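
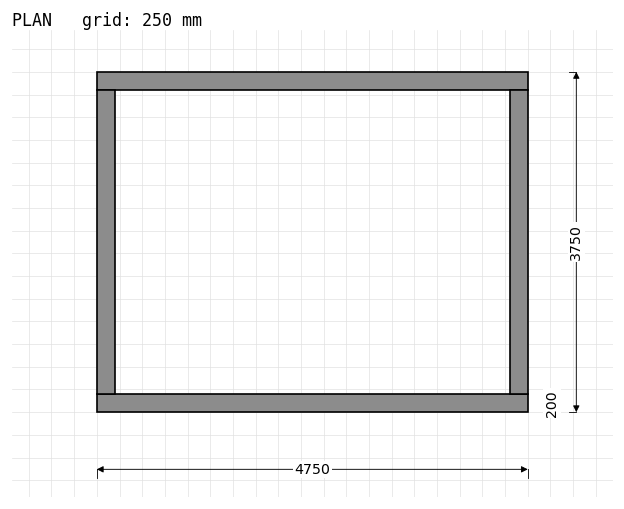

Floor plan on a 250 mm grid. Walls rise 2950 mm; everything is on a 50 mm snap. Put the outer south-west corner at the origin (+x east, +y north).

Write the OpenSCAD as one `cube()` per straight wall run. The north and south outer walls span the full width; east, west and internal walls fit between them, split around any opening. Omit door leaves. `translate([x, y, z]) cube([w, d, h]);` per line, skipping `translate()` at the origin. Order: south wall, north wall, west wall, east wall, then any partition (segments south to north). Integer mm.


cube([4750, 200, 2950]);
translate([0, 3550, 0]) cube([4750, 200, 2950]);
translate([0, 200, 0]) cube([200, 3350, 2950]);
translate([4550, 200, 0]) cube([200, 3350, 2950]);


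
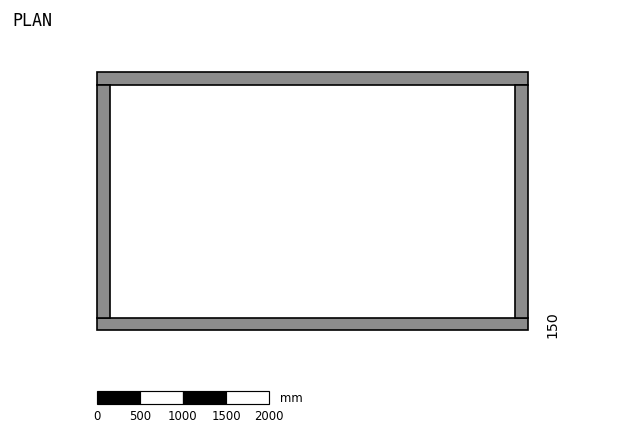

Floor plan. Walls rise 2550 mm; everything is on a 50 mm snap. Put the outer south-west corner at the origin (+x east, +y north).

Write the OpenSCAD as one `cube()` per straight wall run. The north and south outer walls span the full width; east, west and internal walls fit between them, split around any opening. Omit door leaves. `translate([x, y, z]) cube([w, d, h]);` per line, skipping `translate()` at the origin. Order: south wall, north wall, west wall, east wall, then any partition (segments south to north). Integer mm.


cube([5000, 150, 2550]);
translate([0, 2850, 0]) cube([5000, 150, 2550]);
translate([0, 150, 0]) cube([150, 2700, 2550]);
translate([4850, 150, 0]) cube([150, 2700, 2550]);


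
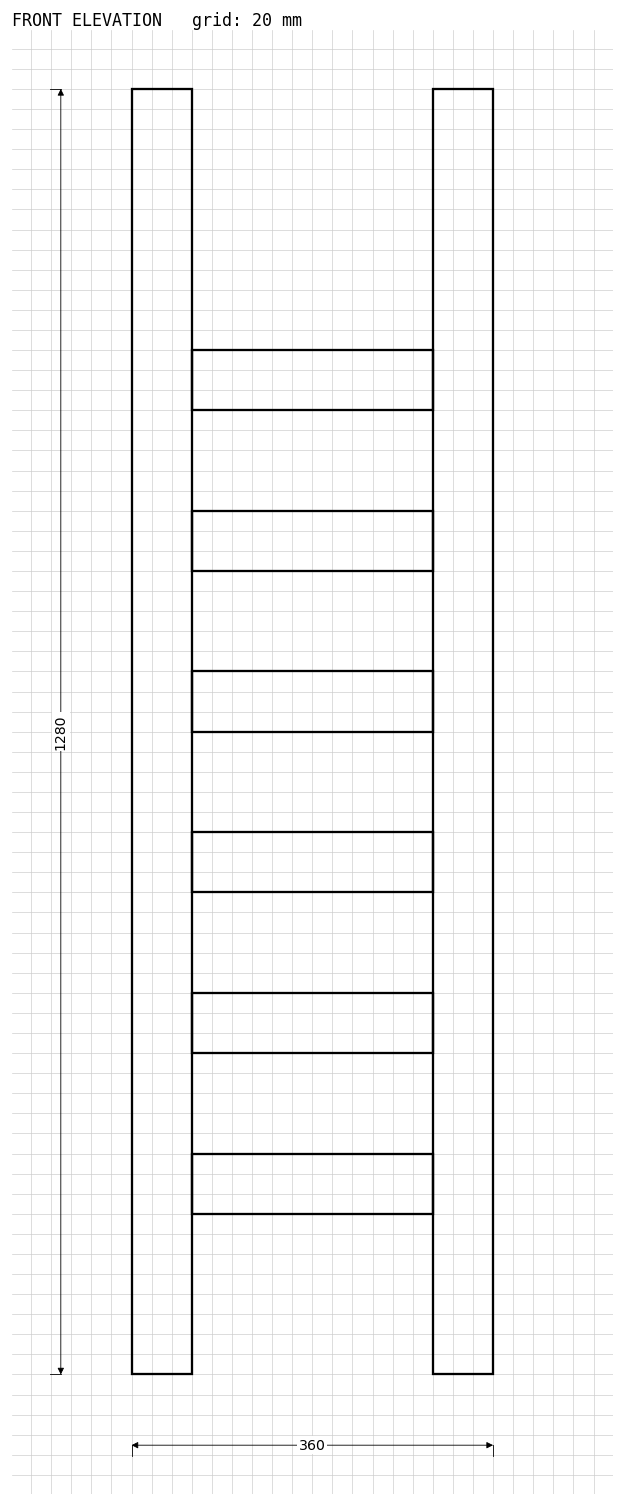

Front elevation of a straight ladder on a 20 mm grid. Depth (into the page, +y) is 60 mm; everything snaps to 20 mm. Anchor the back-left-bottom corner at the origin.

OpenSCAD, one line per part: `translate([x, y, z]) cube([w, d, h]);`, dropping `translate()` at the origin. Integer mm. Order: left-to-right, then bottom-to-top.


cube([60, 60, 1280]);
translate([60, 0, 160]) cube([240, 60, 60]);
translate([60, 0, 320]) cube([240, 60, 60]);
translate([60, 0, 480]) cube([240, 60, 60]);
translate([60, 0, 640]) cube([240, 60, 60]);
translate([60, 0, 800]) cube([240, 60, 60]);
translate([60, 0, 960]) cube([240, 60, 60]);
translate([300, 0, 0]) cube([60, 60, 1280]);


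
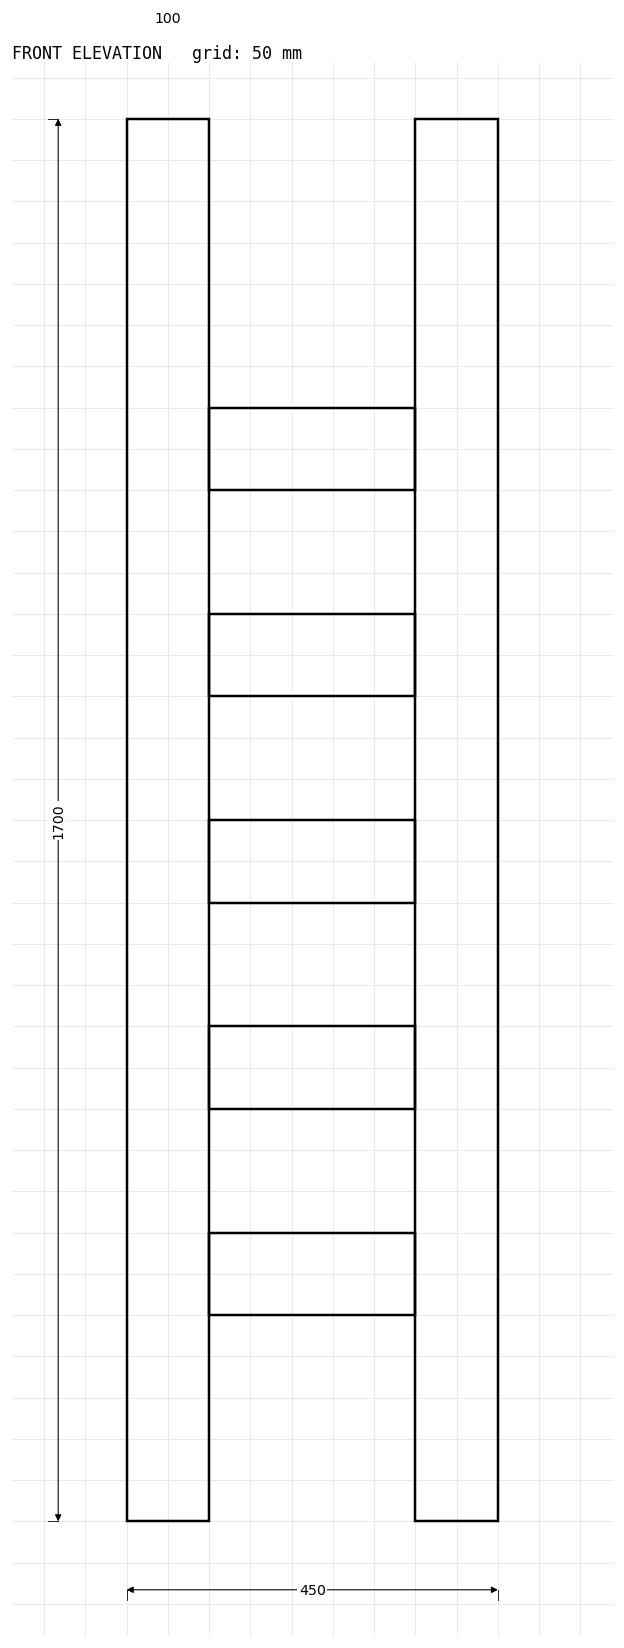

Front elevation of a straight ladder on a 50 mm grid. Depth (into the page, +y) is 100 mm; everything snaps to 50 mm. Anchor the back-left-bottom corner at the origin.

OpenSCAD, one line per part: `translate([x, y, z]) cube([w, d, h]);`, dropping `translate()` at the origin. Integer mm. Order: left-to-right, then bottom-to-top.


cube([100, 100, 1700]);
translate([100, 0, 250]) cube([250, 100, 100]);
translate([100, 0, 500]) cube([250, 100, 100]);
translate([100, 0, 750]) cube([250, 100, 100]);
translate([100, 0, 1000]) cube([250, 100, 100]);
translate([100, 0, 1250]) cube([250, 100, 100]);
translate([350, 0, 0]) cube([100, 100, 1700]);


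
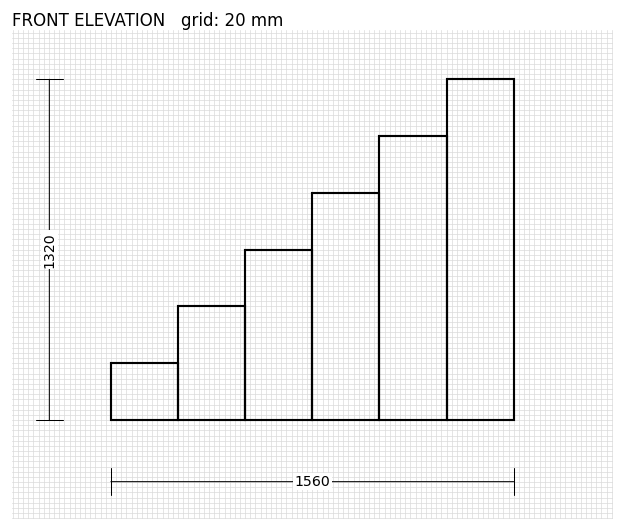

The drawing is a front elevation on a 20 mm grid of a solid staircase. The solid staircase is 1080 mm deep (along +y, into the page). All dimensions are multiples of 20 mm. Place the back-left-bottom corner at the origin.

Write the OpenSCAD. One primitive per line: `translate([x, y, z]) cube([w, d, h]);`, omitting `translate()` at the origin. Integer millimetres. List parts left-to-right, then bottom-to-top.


cube([260, 1080, 220]);
translate([260, 0, 0]) cube([260, 1080, 440]);
translate([520, 0, 0]) cube([260, 1080, 660]);
translate([780, 0, 0]) cube([260, 1080, 880]);
translate([1040, 0, 0]) cube([260, 1080, 1100]);
translate([1300, 0, 0]) cube([260, 1080, 1320]);


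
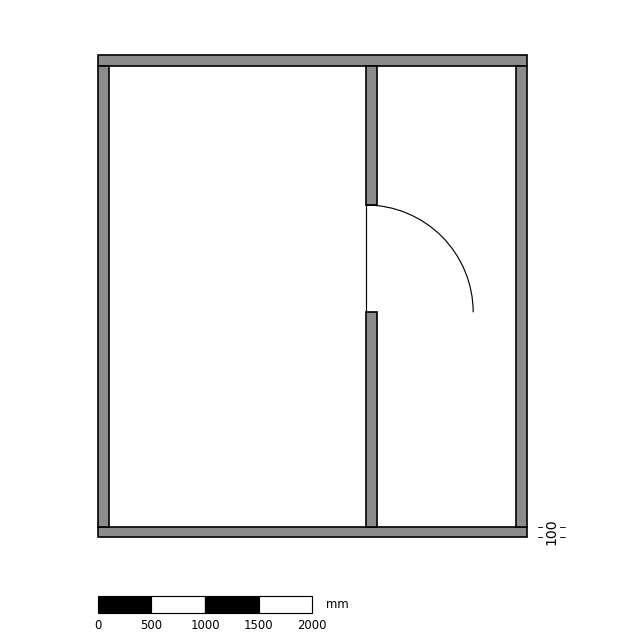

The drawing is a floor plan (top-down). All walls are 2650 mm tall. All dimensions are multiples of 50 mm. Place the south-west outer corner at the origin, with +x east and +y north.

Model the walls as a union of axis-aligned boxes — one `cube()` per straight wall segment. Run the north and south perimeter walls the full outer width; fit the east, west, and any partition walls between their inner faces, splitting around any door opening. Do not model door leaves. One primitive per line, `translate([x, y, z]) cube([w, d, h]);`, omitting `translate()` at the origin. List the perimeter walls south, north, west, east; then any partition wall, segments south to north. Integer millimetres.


cube([4000, 100, 2650]);
translate([0, 4400, 0]) cube([4000, 100, 2650]);
translate([0, 100, 0]) cube([100, 4300, 2650]);
translate([3900, 100, 0]) cube([100, 4300, 2650]);
translate([2500, 100, 0]) cube([100, 2000, 2650]);
translate([2500, 3100, 0]) cube([100, 1300, 2650]);


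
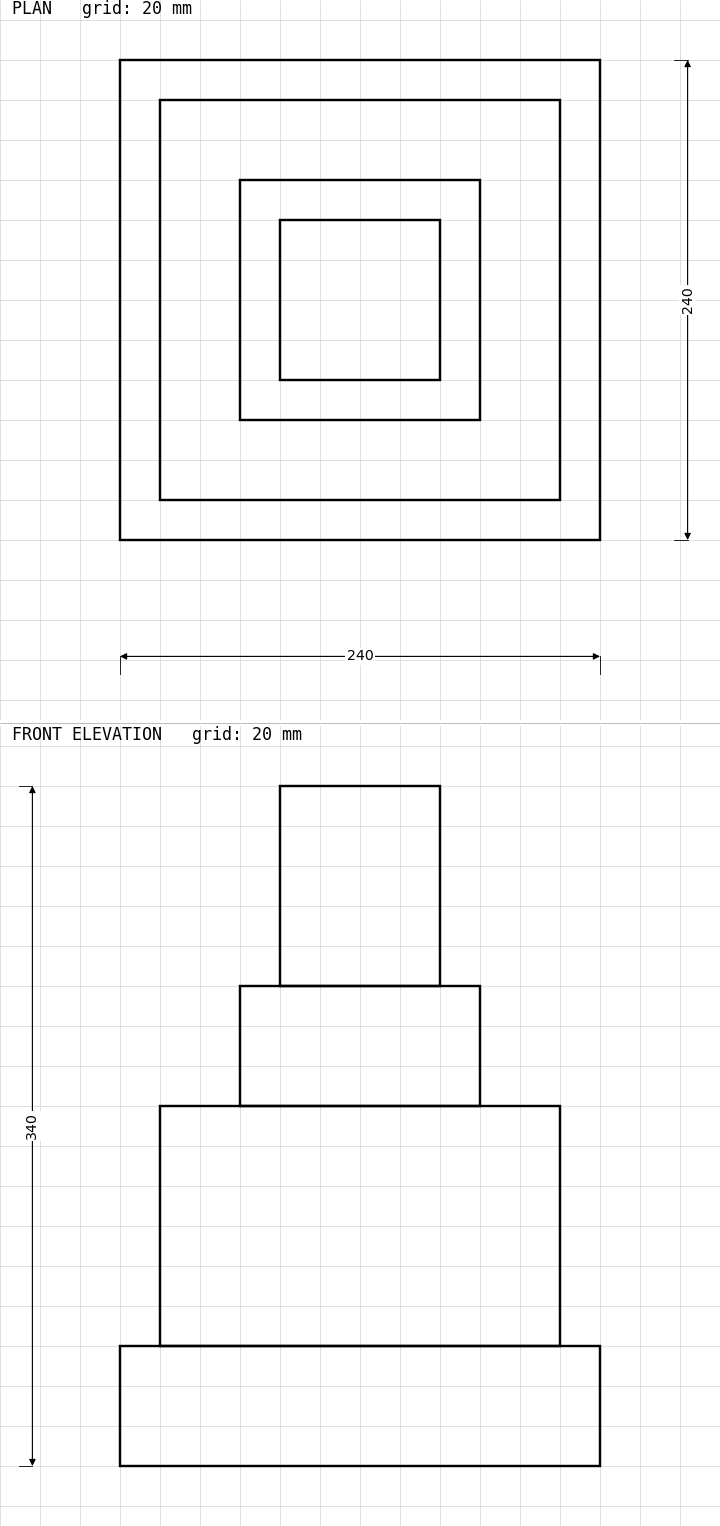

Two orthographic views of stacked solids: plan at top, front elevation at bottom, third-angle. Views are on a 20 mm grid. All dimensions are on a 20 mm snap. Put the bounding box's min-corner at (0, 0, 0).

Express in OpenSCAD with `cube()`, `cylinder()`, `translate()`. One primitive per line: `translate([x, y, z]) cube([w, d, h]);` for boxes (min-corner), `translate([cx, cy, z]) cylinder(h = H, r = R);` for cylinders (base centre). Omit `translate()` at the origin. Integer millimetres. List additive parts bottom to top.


cube([240, 240, 60]);
translate([20, 20, 60]) cube([200, 200, 120]);
translate([60, 60, 180]) cube([120, 120, 60]);
translate([80, 80, 240]) cube([80, 80, 100]);


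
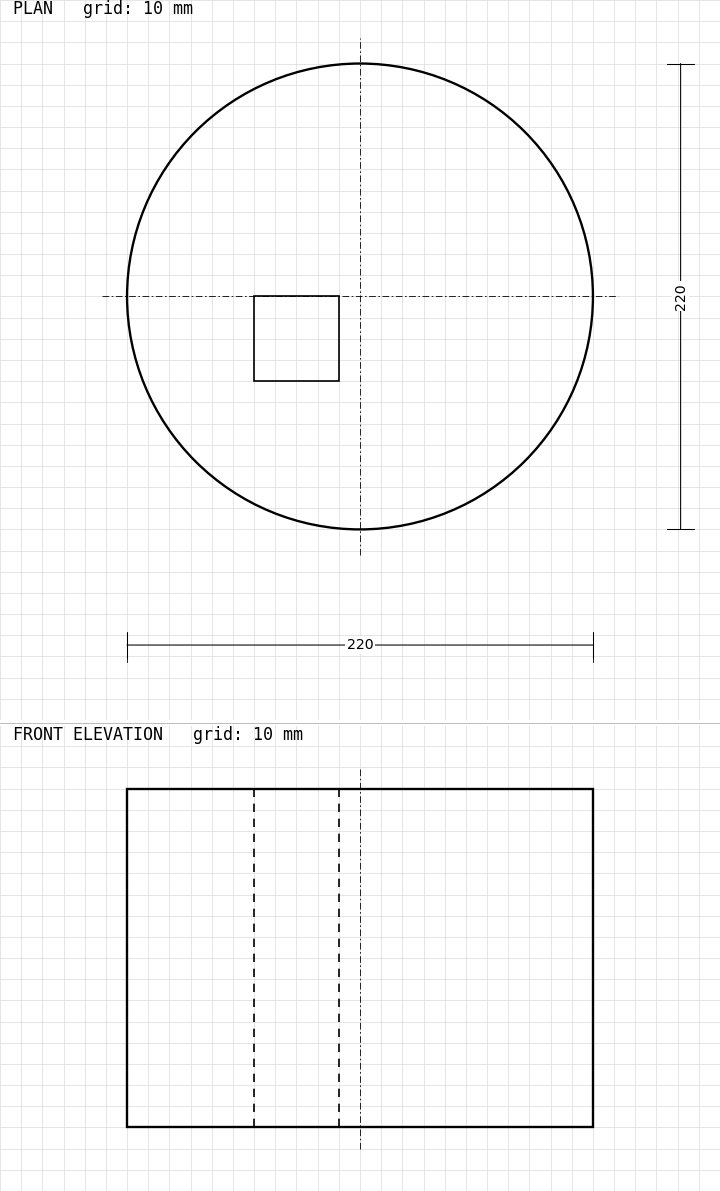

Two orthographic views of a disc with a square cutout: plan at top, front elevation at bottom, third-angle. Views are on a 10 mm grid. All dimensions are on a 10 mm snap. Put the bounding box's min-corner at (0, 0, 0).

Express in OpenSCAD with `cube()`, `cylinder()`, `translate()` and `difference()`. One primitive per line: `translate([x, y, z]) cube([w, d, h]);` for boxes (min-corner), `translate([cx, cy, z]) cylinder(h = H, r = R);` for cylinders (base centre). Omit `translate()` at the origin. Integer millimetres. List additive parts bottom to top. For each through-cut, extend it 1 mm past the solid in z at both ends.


difference() {
  translate([110, 110, 0]) cylinder(h = 160, r = 110);
  translate([60, 70, -1]) cube([40, 40, 162]);
}


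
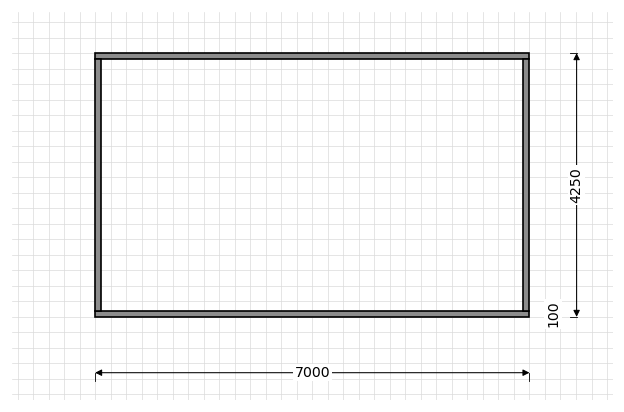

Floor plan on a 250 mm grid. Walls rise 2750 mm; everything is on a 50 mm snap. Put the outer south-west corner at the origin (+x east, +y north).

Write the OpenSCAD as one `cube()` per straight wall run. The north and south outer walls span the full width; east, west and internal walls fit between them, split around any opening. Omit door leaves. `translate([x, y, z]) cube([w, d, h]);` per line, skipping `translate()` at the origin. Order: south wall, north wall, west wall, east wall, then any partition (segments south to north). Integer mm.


cube([7000, 100, 2750]);
translate([0, 4150, 0]) cube([7000, 100, 2750]);
translate([0, 100, 0]) cube([100, 4050, 2750]);
translate([6900, 100, 0]) cube([100, 4050, 2750]);


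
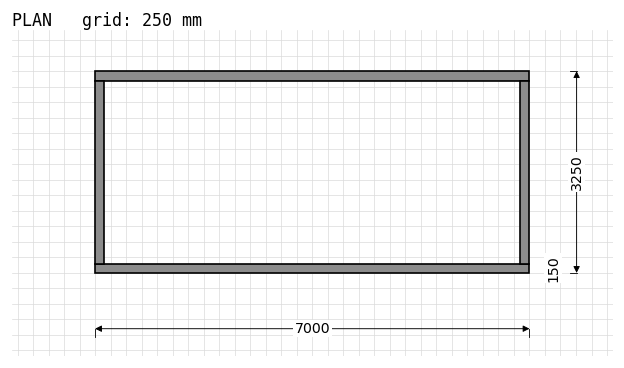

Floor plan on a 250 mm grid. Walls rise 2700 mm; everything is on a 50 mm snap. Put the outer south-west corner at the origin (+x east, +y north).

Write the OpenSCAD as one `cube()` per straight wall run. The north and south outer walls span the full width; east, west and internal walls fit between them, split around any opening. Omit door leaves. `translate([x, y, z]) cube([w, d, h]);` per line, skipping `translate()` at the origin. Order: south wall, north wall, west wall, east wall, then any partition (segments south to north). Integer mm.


cube([7000, 150, 2700]);
translate([0, 3100, 0]) cube([7000, 150, 2700]);
translate([0, 150, 0]) cube([150, 2950, 2700]);
translate([6850, 150, 0]) cube([150, 2950, 2700]);


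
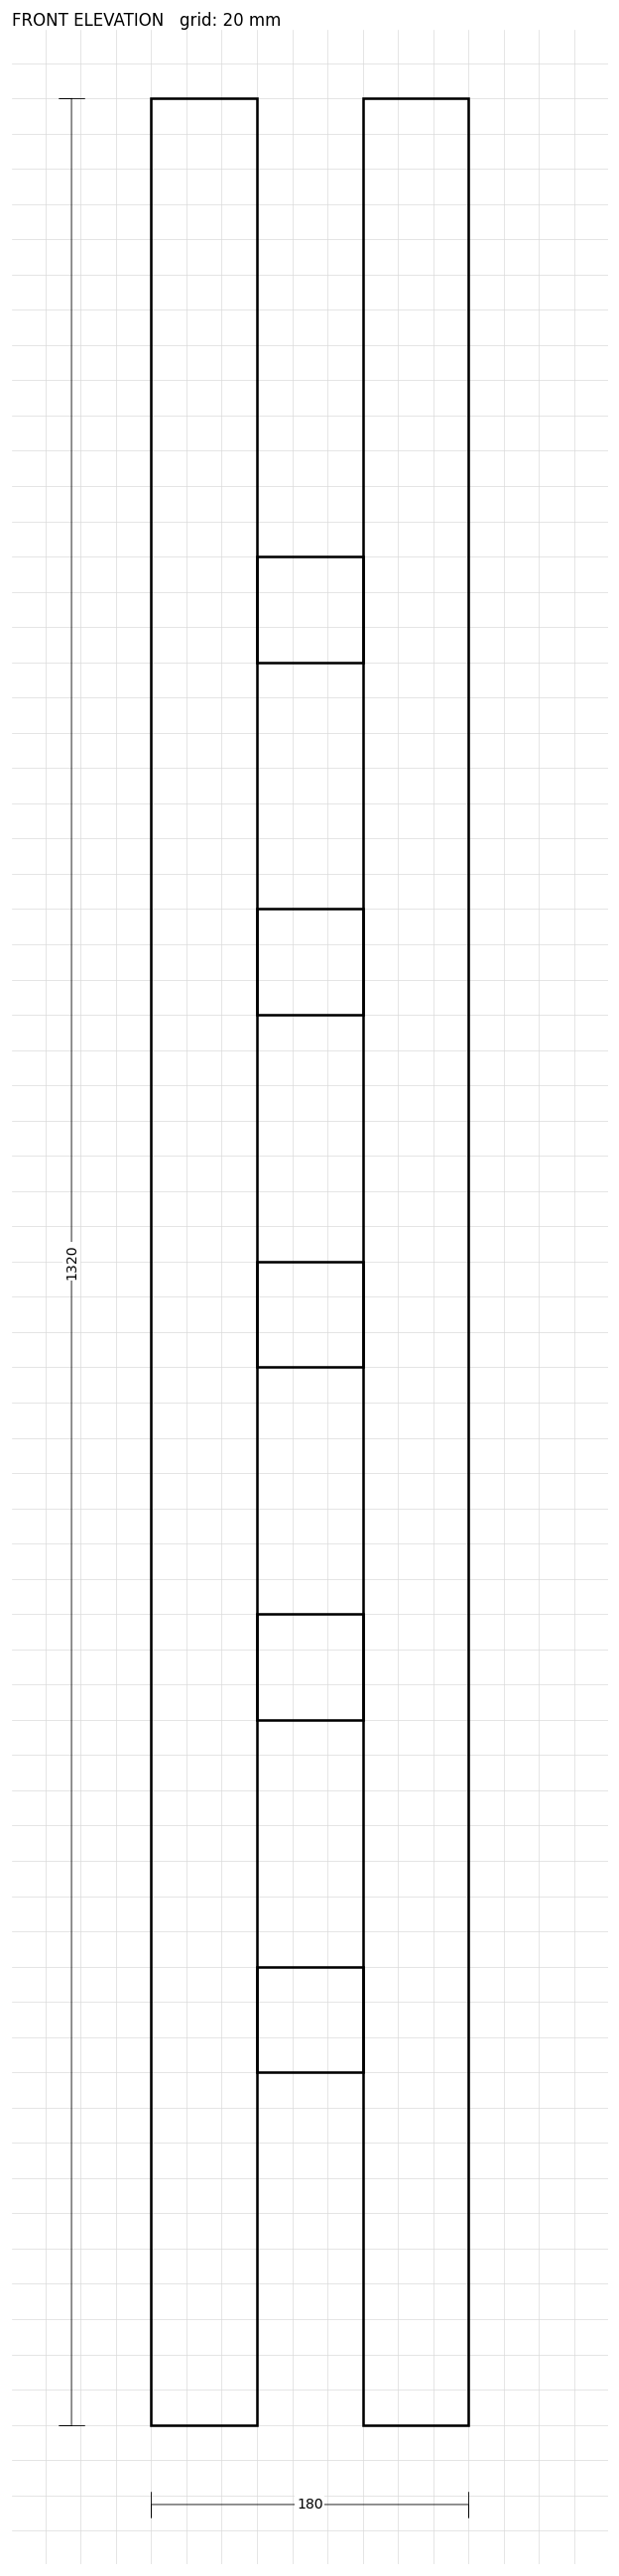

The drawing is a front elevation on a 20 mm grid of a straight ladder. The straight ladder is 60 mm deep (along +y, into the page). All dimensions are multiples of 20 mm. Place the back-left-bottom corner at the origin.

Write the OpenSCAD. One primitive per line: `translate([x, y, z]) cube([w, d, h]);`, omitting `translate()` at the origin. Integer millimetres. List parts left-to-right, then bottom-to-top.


cube([60, 60, 1320]);
translate([60, 0, 200]) cube([60, 60, 60]);
translate([60, 0, 400]) cube([60, 60, 60]);
translate([60, 0, 600]) cube([60, 60, 60]);
translate([60, 0, 800]) cube([60, 60, 60]);
translate([60, 0, 1000]) cube([60, 60, 60]);
translate([120, 0, 0]) cube([60, 60, 1320]);


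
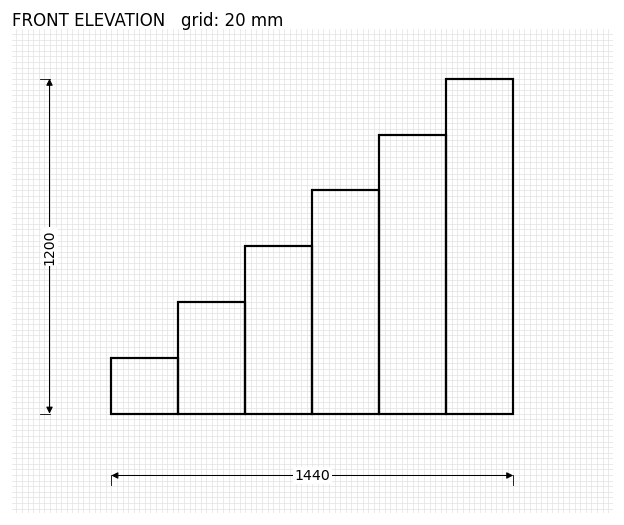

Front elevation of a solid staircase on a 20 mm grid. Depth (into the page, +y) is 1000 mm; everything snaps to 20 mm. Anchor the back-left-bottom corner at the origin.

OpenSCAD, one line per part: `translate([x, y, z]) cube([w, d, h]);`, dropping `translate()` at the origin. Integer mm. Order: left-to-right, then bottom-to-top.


cube([240, 1000, 200]);
translate([240, 0, 0]) cube([240, 1000, 400]);
translate([480, 0, 0]) cube([240, 1000, 600]);
translate([720, 0, 0]) cube([240, 1000, 800]);
translate([960, 0, 0]) cube([240, 1000, 1000]);
translate([1200, 0, 0]) cube([240, 1000, 1200]);


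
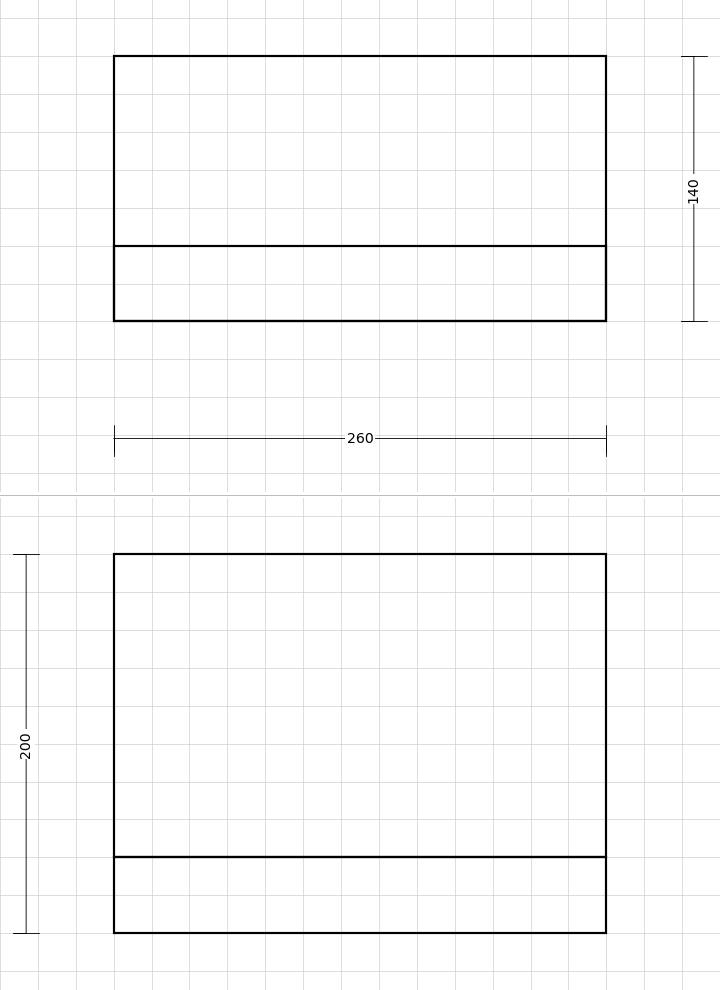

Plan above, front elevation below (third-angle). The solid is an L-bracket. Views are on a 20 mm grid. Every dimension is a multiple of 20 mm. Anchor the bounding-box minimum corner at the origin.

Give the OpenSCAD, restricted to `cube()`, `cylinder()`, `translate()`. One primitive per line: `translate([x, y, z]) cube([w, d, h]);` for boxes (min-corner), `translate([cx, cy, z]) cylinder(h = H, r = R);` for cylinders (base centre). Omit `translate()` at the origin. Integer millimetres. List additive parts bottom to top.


cube([260, 140, 40]);
translate([0, 0, 40]) cube([260, 40, 160]);


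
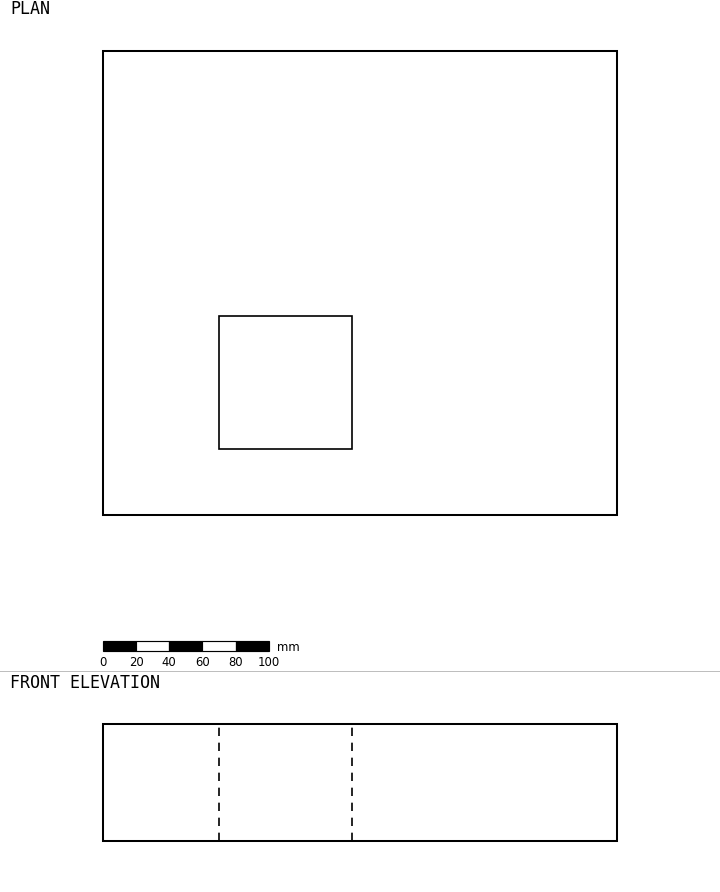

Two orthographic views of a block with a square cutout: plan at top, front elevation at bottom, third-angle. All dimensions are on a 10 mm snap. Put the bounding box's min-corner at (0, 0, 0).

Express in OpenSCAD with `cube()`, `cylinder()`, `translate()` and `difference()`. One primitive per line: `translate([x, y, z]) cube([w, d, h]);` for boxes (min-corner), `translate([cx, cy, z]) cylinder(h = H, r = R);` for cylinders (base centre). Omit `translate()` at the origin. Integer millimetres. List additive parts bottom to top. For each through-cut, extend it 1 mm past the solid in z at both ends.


difference() {
  cube([310, 280, 70]);
  translate([70, 40, -1]) cube([80, 80, 72]);
}


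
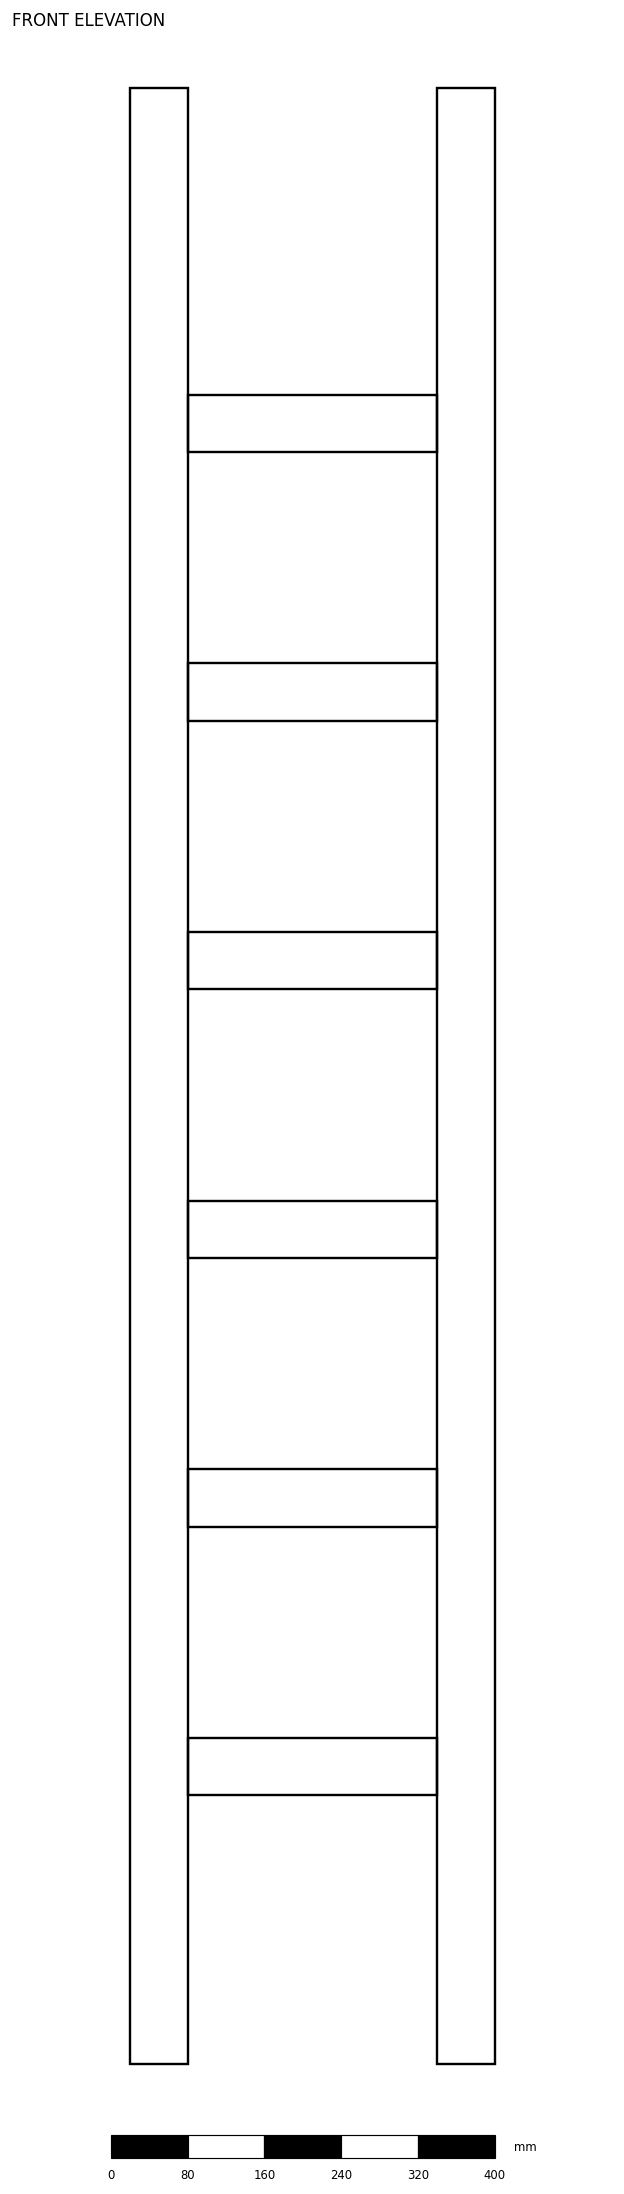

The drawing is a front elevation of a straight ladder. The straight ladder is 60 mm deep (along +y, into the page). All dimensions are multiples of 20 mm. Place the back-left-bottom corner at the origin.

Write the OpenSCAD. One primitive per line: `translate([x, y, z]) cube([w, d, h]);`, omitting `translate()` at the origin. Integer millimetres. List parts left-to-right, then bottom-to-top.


cube([60, 60, 2060]);
translate([60, 0, 280]) cube([260, 60, 60]);
translate([60, 0, 560]) cube([260, 60, 60]);
translate([60, 0, 840]) cube([260, 60, 60]);
translate([60, 0, 1120]) cube([260, 60, 60]);
translate([60, 0, 1400]) cube([260, 60, 60]);
translate([60, 0, 1680]) cube([260, 60, 60]);
translate([320, 0, 0]) cube([60, 60, 2060]);


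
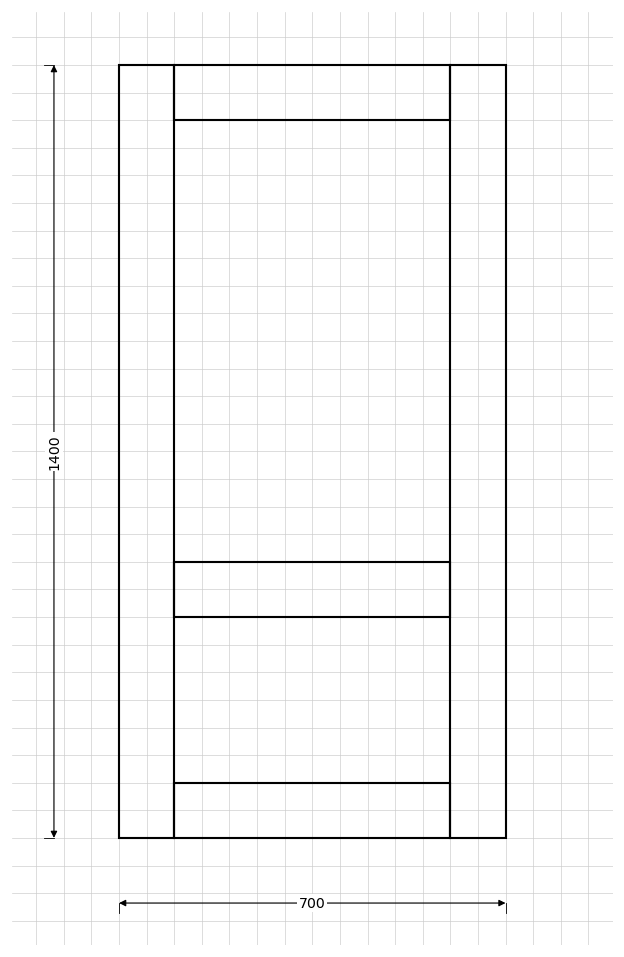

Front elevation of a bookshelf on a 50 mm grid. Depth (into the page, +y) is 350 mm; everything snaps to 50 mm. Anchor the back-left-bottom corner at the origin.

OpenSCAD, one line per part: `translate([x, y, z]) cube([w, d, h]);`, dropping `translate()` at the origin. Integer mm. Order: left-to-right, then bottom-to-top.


cube([100, 350, 1400]);
translate([100, 0, 0]) cube([500, 350, 100]);
translate([100, 0, 400]) cube([500, 350, 100]);
translate([100, 0, 1300]) cube([500, 350, 100]);
translate([600, 0, 0]) cube([100, 350, 1400]);


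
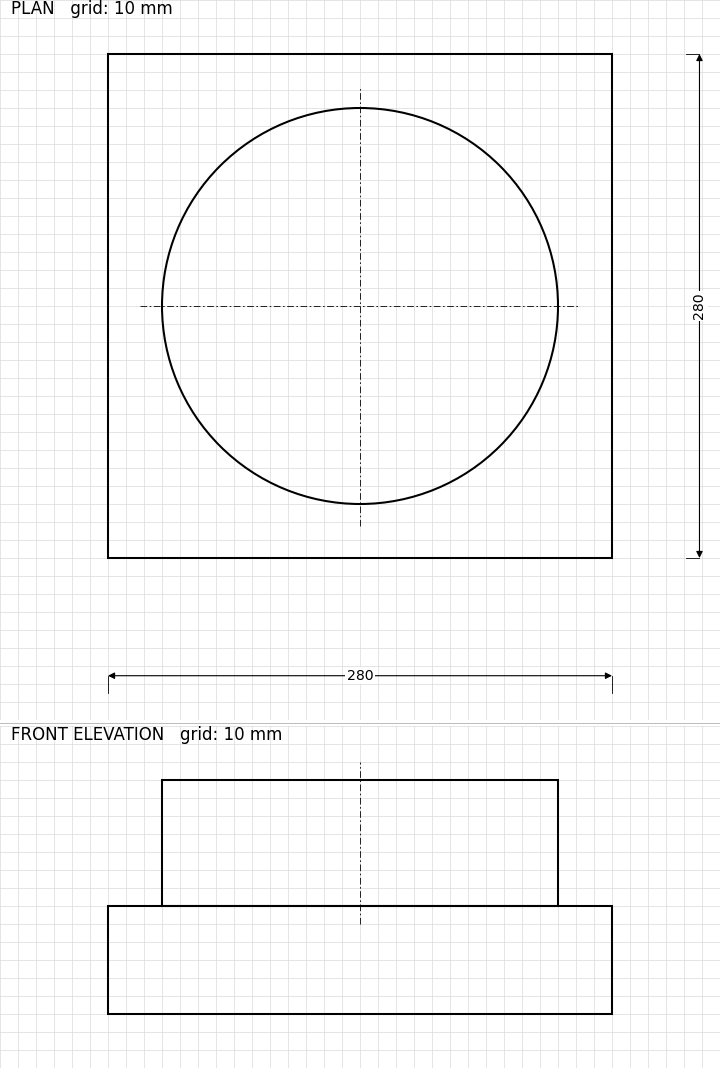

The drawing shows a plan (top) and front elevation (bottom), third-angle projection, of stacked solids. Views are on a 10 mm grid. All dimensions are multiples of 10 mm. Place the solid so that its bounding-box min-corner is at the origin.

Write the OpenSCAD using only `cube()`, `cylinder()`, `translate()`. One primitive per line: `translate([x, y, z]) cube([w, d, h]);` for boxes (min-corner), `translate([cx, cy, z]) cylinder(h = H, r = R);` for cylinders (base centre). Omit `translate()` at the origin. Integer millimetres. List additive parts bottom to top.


cube([280, 280, 60]);
translate([140, 140, 60]) cylinder(h = 70, r = 110);


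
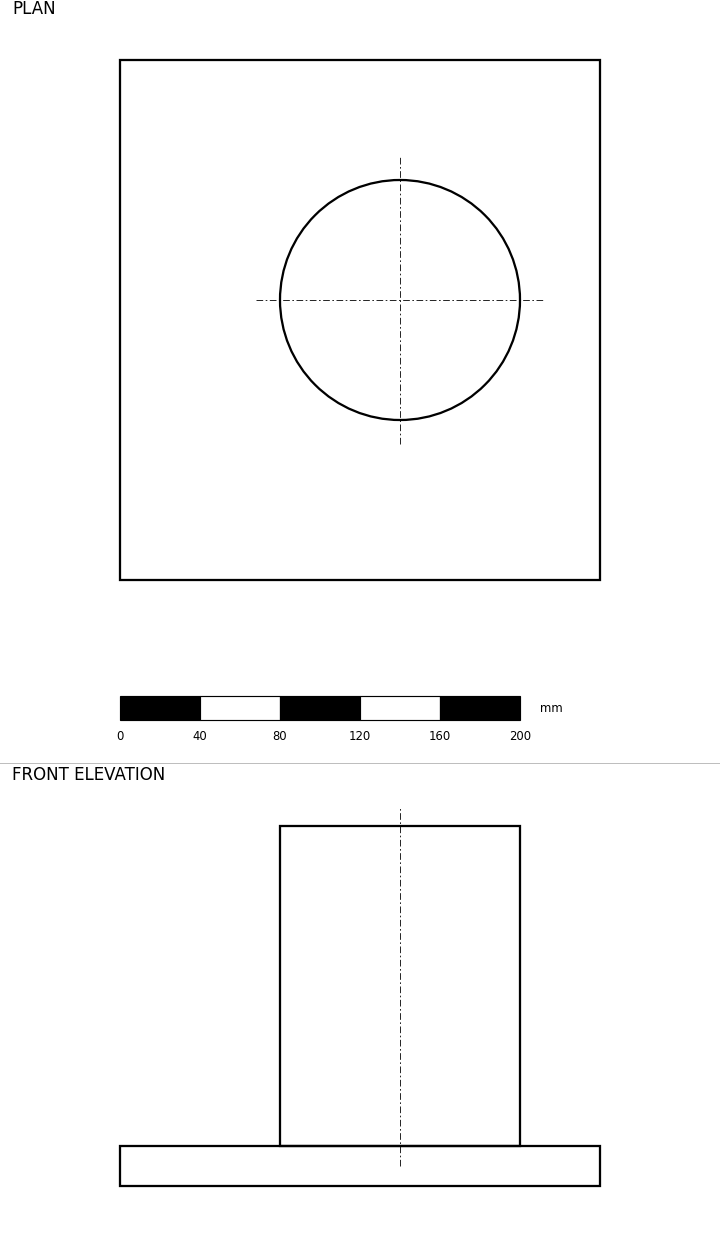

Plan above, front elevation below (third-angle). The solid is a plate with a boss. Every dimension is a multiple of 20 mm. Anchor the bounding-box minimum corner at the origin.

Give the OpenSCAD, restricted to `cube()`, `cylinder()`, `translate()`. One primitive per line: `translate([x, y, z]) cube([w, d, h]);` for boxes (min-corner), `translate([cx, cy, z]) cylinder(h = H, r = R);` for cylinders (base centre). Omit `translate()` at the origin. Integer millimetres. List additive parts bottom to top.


cube([240, 260, 20]);
translate([140, 140, 20]) cylinder(h = 160, r = 60);


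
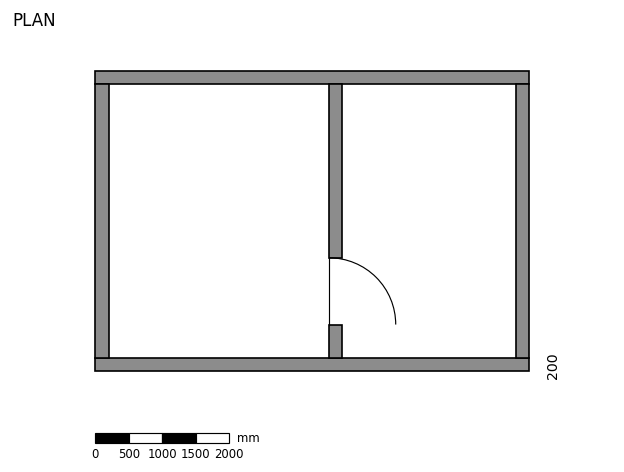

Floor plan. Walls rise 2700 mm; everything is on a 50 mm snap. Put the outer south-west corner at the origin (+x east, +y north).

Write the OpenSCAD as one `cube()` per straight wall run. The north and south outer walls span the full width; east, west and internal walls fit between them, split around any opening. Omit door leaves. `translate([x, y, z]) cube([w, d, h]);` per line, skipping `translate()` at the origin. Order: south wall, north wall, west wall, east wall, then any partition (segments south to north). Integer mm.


cube([6500, 200, 2700]);
translate([0, 4300, 0]) cube([6500, 200, 2700]);
translate([0, 200, 0]) cube([200, 4100, 2700]);
translate([6300, 200, 0]) cube([200, 4100, 2700]);
translate([3500, 200, 0]) cube([200, 500, 2700]);
translate([3500, 1700, 0]) cube([200, 2600, 2700]);


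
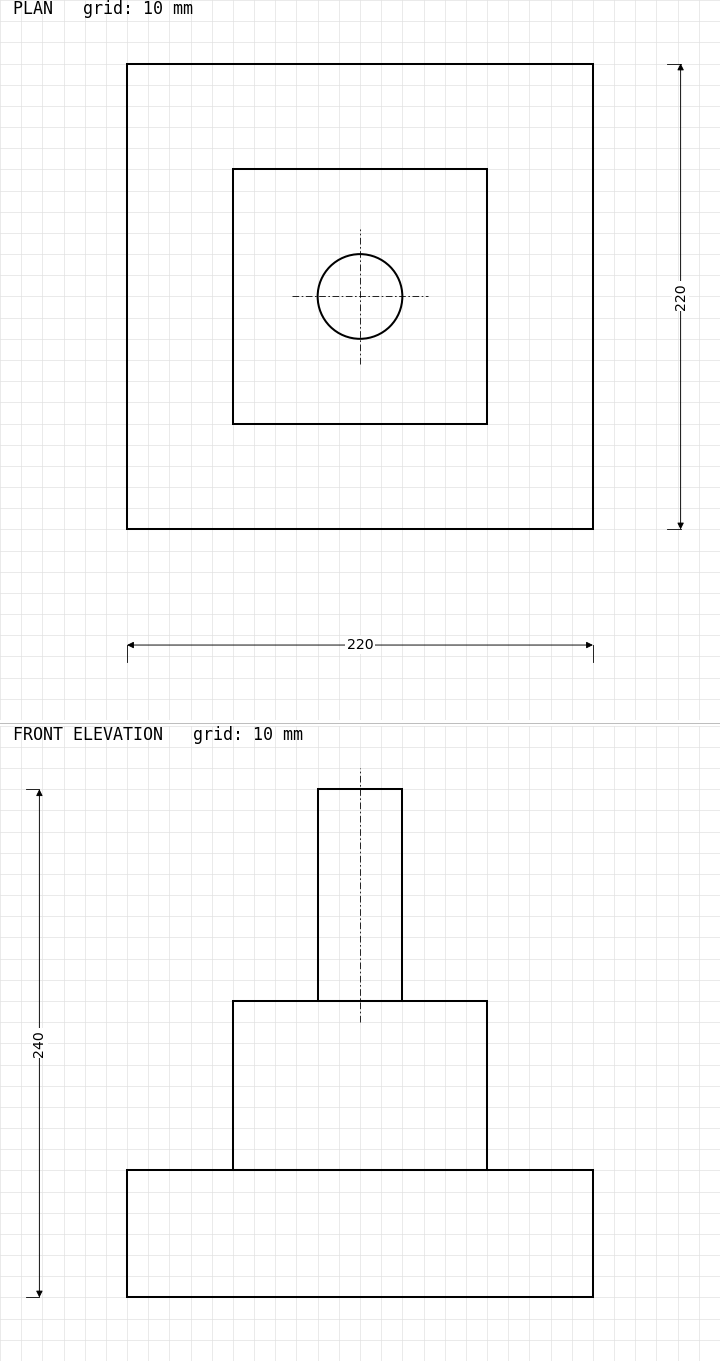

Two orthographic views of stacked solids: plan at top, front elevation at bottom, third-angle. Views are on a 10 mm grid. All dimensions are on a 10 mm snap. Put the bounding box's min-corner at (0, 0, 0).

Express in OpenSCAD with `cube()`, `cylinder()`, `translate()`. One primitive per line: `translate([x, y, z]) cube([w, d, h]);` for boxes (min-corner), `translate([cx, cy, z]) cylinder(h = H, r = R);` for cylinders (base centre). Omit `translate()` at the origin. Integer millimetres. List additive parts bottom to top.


cube([220, 220, 60]);
translate([50, 50, 60]) cube([120, 120, 80]);
translate([110, 110, 140]) cylinder(h = 100, r = 20);


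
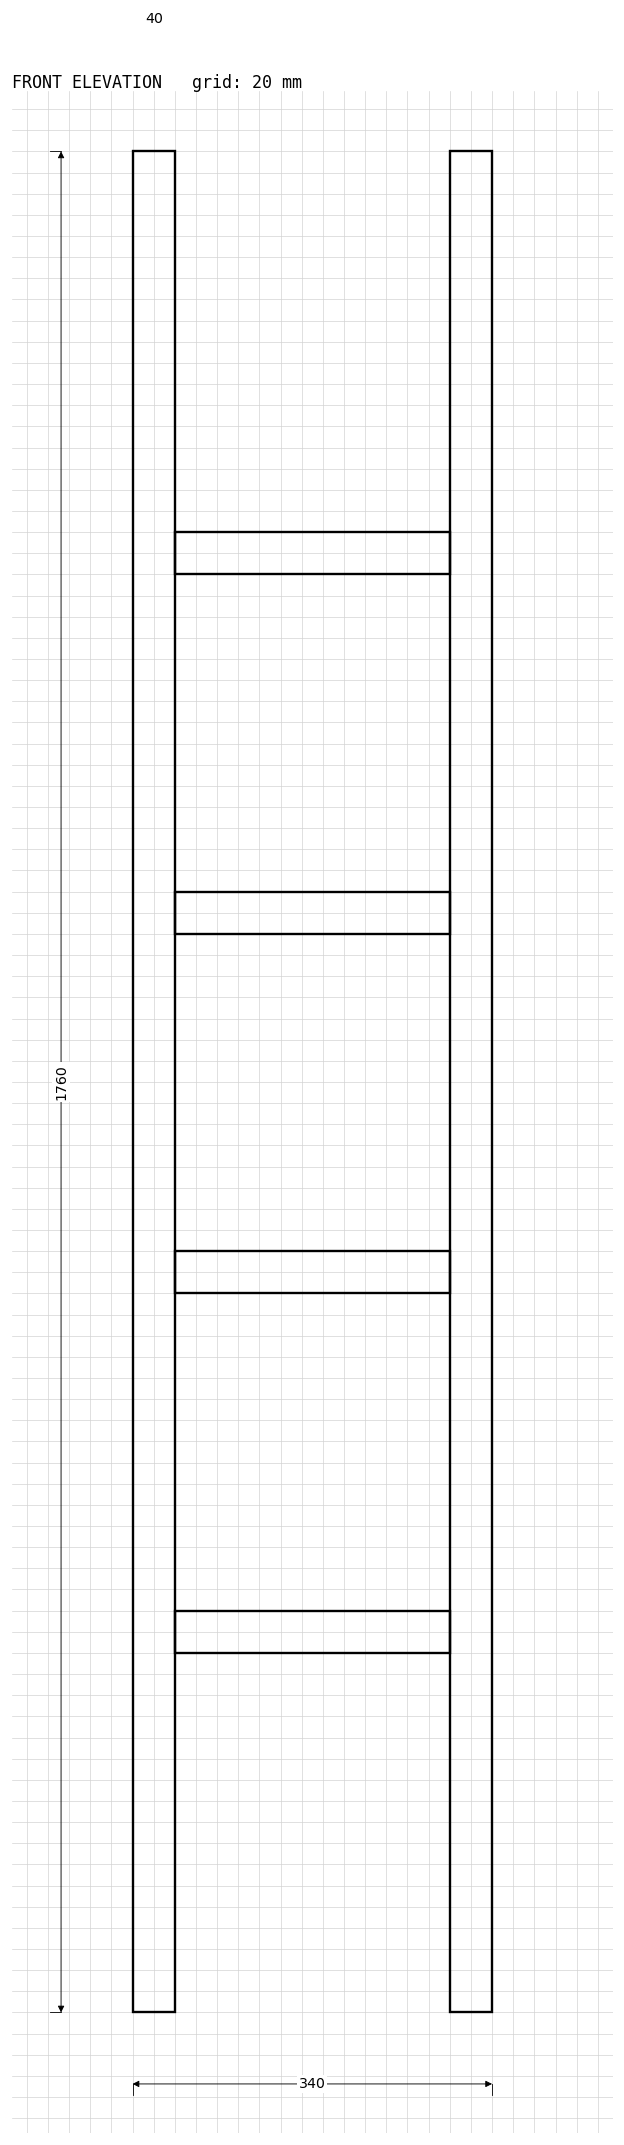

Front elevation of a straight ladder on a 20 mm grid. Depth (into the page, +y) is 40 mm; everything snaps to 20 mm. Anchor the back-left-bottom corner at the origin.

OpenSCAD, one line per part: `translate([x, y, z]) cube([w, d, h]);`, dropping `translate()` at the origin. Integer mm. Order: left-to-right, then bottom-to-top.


cube([40, 40, 1760]);
translate([40, 0, 340]) cube([260, 40, 40]);
translate([40, 0, 680]) cube([260, 40, 40]);
translate([40, 0, 1020]) cube([260, 40, 40]);
translate([40, 0, 1360]) cube([260, 40, 40]);
translate([300, 0, 0]) cube([40, 40, 1760]);


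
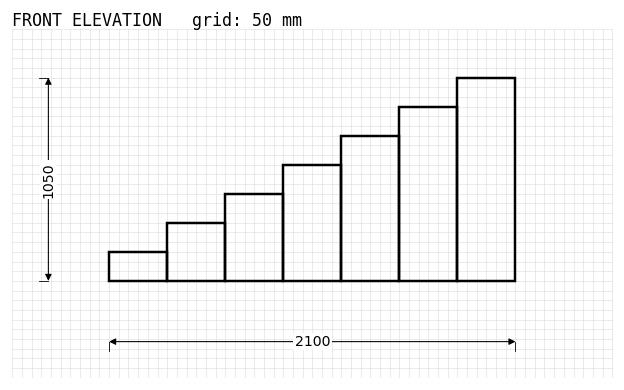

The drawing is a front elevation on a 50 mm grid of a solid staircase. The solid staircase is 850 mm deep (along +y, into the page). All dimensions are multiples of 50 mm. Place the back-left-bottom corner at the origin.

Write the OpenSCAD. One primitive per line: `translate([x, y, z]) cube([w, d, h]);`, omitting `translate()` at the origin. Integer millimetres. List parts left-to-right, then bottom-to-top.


cube([300, 850, 150]);
translate([300, 0, 0]) cube([300, 850, 300]);
translate([600, 0, 0]) cube([300, 850, 450]);
translate([900, 0, 0]) cube([300, 850, 600]);
translate([1200, 0, 0]) cube([300, 850, 750]);
translate([1500, 0, 0]) cube([300, 850, 900]);
translate([1800, 0, 0]) cube([300, 850, 1050]);


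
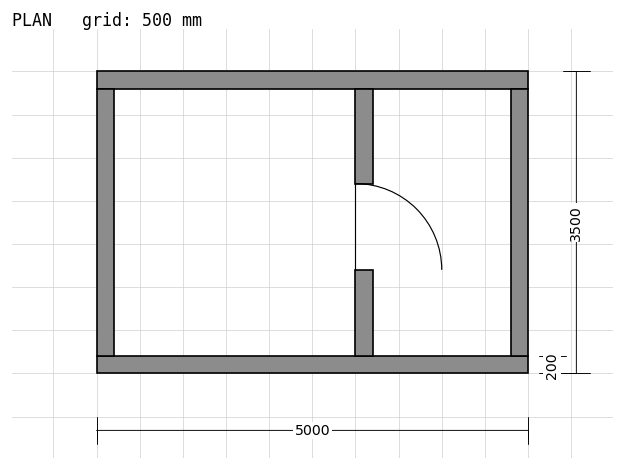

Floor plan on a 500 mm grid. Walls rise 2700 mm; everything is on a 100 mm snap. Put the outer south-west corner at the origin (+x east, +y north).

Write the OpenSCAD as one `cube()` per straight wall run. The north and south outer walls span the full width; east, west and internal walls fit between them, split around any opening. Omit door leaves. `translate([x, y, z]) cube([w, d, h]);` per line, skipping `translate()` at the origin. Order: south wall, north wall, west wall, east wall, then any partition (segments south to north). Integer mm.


cube([5000, 200, 2700]);
translate([0, 3300, 0]) cube([5000, 200, 2700]);
translate([0, 200, 0]) cube([200, 3100, 2700]);
translate([4800, 200, 0]) cube([200, 3100, 2700]);
translate([3000, 200, 0]) cube([200, 1000, 2700]);
translate([3000, 2200, 0]) cube([200, 1100, 2700]);


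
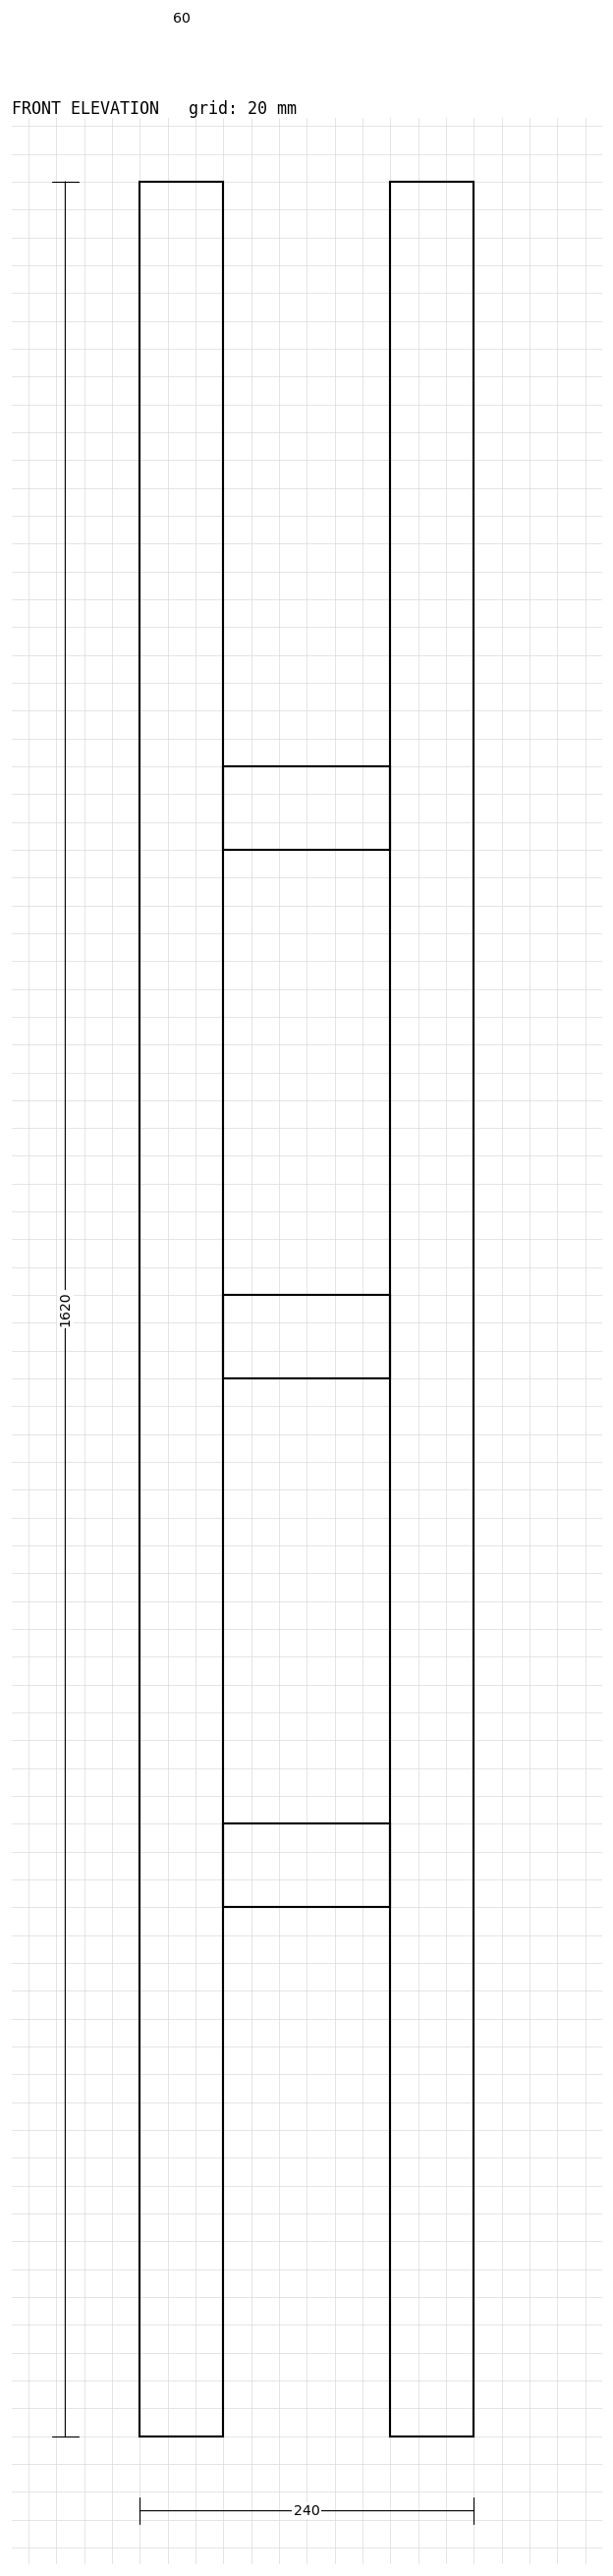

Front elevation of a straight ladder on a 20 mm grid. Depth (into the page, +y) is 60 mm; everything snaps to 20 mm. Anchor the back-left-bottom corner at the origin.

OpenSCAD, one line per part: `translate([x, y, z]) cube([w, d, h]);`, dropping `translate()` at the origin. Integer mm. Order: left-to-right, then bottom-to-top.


cube([60, 60, 1620]);
translate([60, 0, 380]) cube([120, 60, 60]);
translate([60, 0, 760]) cube([120, 60, 60]);
translate([60, 0, 1140]) cube([120, 60, 60]);
translate([180, 0, 0]) cube([60, 60, 1620]);


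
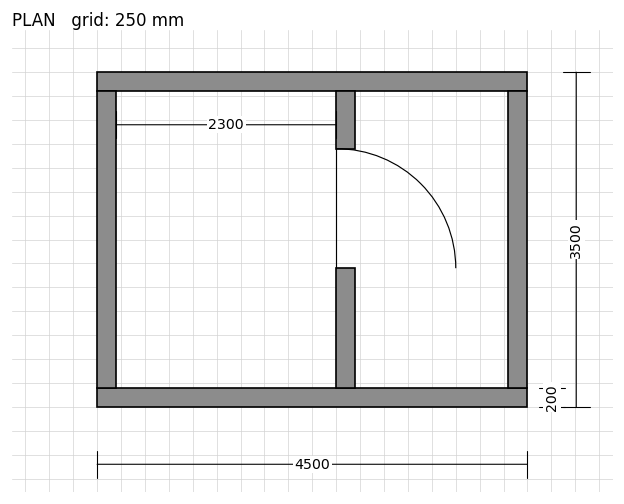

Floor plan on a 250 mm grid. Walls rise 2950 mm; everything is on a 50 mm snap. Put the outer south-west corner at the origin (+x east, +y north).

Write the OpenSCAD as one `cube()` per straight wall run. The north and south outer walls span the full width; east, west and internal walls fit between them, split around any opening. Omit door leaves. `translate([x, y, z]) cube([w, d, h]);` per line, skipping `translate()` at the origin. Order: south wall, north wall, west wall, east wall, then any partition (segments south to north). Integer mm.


cube([4500, 200, 2950]);
translate([0, 3300, 0]) cube([4500, 200, 2950]);
translate([0, 200, 0]) cube([200, 3100, 2950]);
translate([4300, 200, 0]) cube([200, 3100, 2950]);
translate([2500, 200, 0]) cube([200, 1250, 2950]);
translate([2500, 2700, 0]) cube([200, 600, 2950]);


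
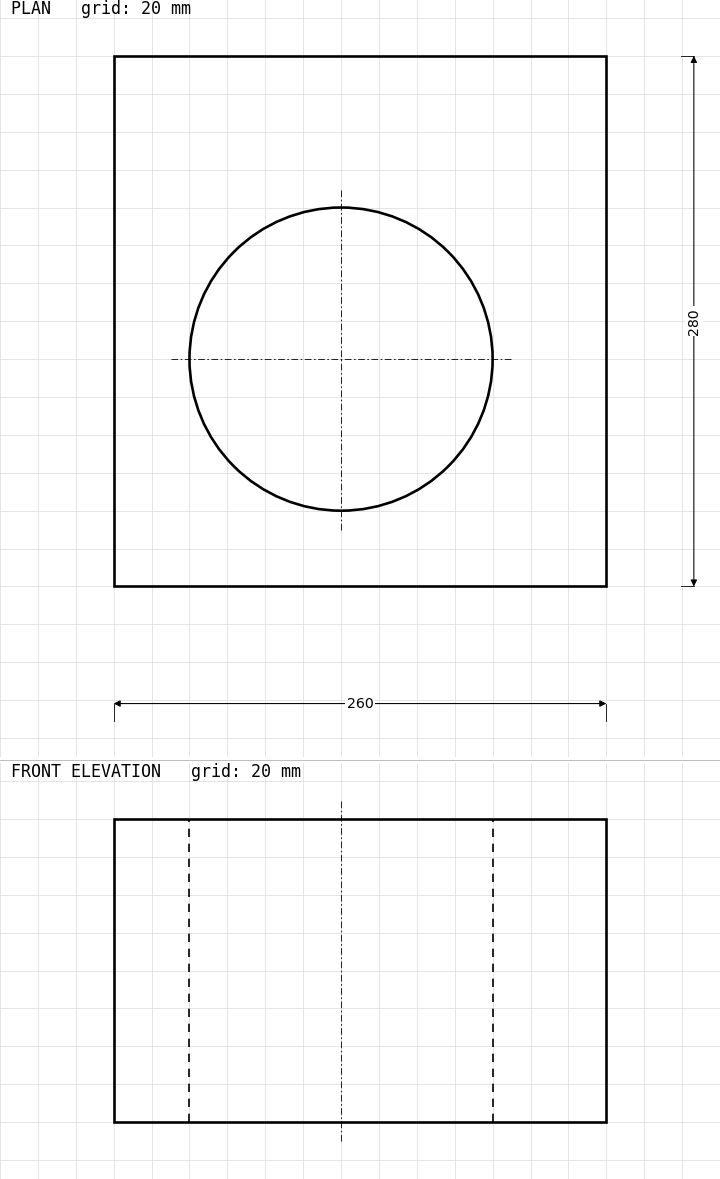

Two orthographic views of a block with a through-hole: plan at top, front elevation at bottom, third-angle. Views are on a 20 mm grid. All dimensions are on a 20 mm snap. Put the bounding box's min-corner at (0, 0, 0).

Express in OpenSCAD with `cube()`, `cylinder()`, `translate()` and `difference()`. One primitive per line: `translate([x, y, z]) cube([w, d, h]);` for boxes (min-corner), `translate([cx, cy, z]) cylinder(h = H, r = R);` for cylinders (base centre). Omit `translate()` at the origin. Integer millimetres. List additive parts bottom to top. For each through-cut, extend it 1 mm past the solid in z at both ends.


difference() {
  cube([260, 280, 160]);
  translate([120, 120, -1]) cylinder(h = 162, r = 80);
}


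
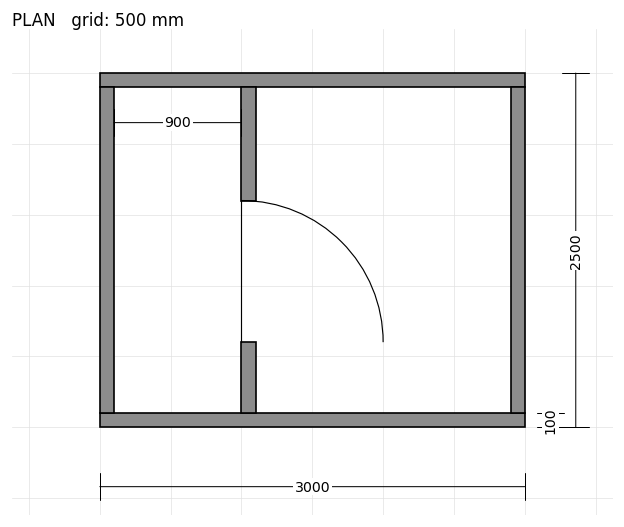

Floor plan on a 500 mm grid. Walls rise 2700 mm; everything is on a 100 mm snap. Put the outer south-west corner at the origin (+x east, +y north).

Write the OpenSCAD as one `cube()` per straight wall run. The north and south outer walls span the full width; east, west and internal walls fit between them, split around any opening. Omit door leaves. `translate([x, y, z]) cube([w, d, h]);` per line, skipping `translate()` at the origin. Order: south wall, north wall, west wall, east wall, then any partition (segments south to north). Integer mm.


cube([3000, 100, 2700]);
translate([0, 2400, 0]) cube([3000, 100, 2700]);
translate([0, 100, 0]) cube([100, 2300, 2700]);
translate([2900, 100, 0]) cube([100, 2300, 2700]);
translate([1000, 100, 0]) cube([100, 500, 2700]);
translate([1000, 1600, 0]) cube([100, 800, 2700]);


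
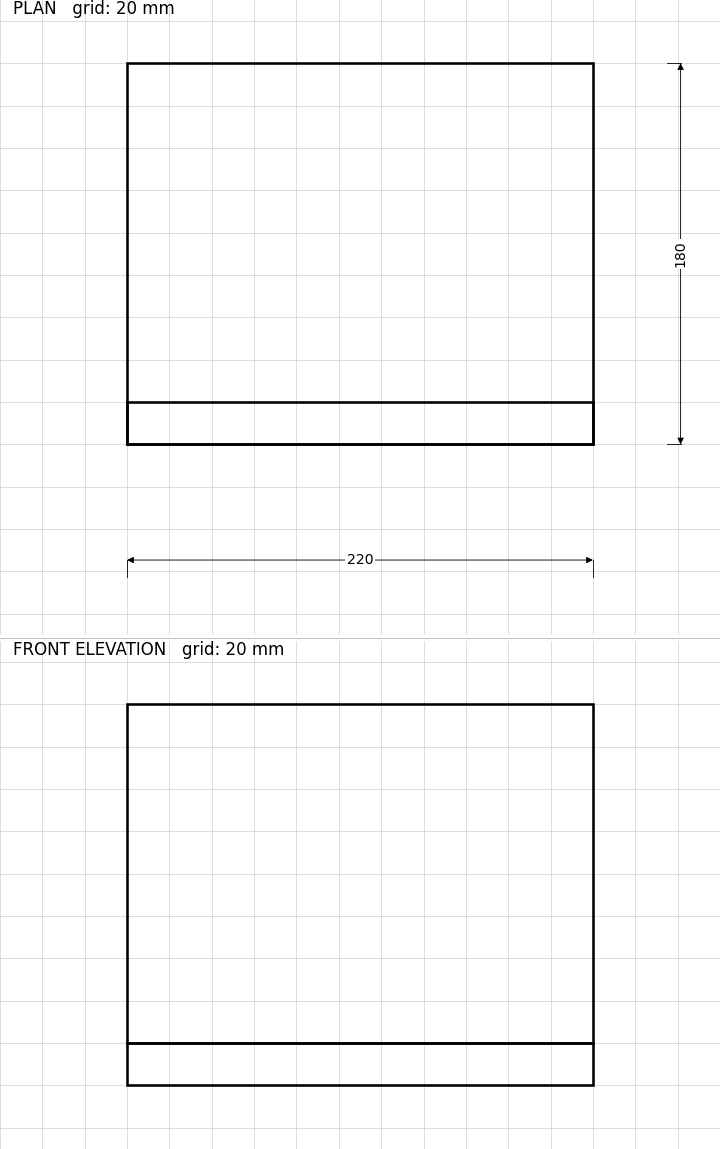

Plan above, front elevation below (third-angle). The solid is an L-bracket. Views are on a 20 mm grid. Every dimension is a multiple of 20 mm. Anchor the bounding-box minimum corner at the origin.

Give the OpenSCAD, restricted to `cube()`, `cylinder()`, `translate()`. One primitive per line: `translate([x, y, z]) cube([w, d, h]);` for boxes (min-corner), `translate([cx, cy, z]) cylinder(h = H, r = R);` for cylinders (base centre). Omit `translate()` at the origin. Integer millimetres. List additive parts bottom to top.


cube([220, 180, 20]);
translate([0, 0, 20]) cube([220, 20, 160]);


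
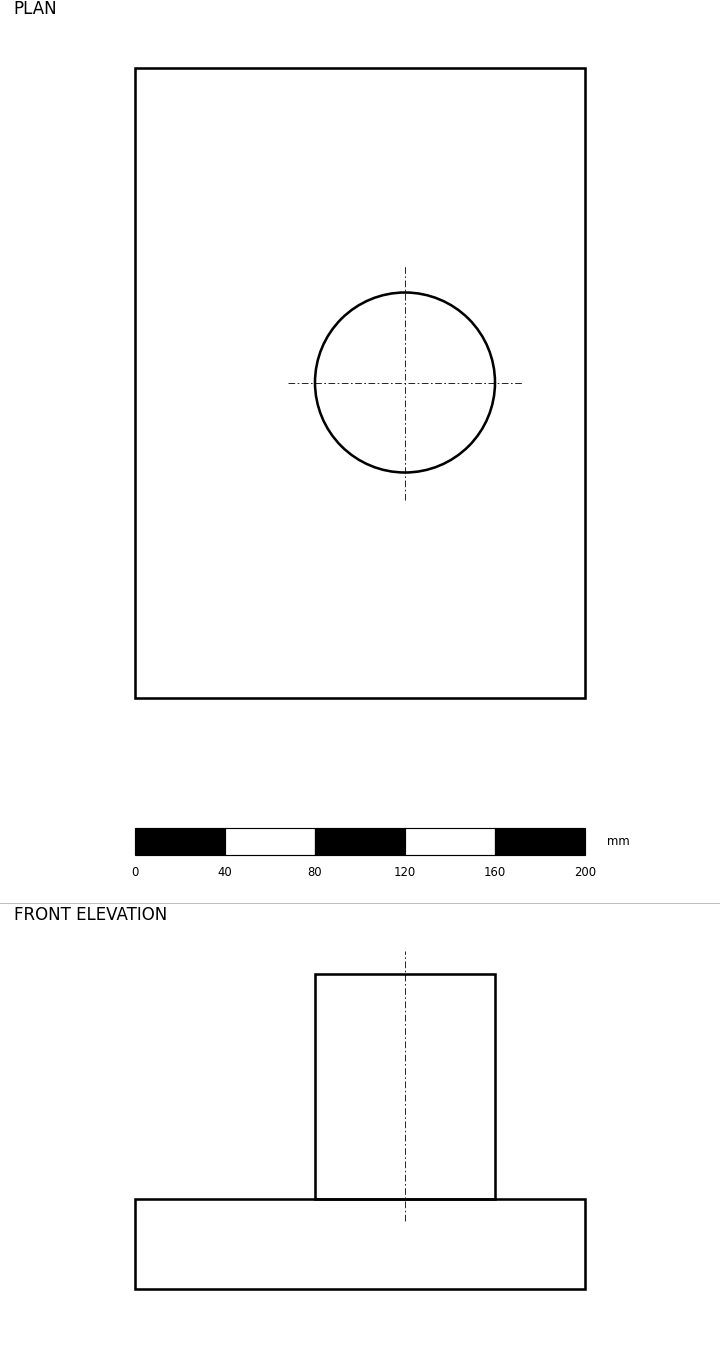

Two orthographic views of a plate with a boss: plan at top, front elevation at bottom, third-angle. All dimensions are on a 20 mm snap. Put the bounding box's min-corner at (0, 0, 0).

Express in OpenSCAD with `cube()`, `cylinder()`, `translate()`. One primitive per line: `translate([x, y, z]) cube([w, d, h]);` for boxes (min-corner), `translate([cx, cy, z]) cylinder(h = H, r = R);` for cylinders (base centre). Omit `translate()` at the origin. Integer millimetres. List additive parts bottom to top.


cube([200, 280, 40]);
translate([120, 140, 40]) cylinder(h = 100, r = 40);


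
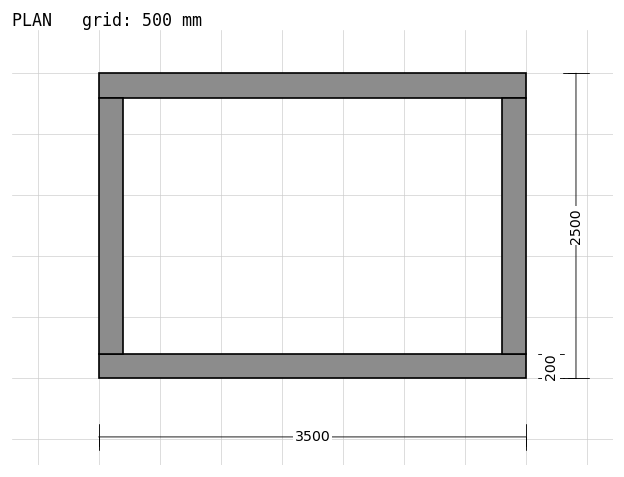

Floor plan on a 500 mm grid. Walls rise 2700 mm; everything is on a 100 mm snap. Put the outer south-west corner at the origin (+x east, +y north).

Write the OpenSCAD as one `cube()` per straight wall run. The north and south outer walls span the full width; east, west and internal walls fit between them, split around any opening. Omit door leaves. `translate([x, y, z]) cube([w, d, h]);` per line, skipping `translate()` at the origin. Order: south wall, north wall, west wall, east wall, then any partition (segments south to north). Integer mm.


cube([3500, 200, 2700]);
translate([0, 2300, 0]) cube([3500, 200, 2700]);
translate([0, 200, 0]) cube([200, 2100, 2700]);
translate([3300, 200, 0]) cube([200, 2100, 2700]);


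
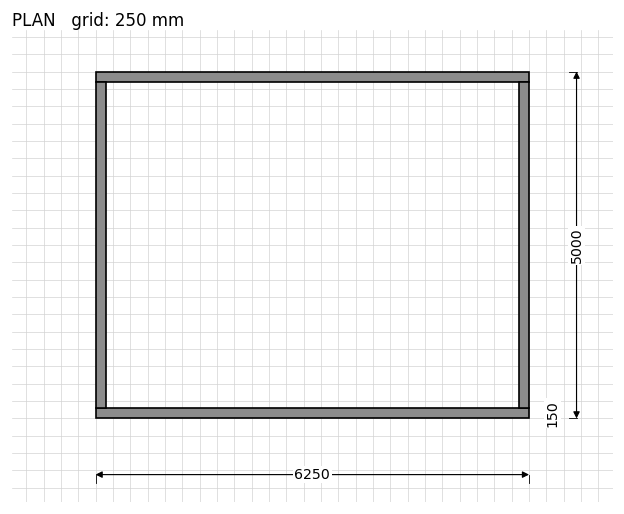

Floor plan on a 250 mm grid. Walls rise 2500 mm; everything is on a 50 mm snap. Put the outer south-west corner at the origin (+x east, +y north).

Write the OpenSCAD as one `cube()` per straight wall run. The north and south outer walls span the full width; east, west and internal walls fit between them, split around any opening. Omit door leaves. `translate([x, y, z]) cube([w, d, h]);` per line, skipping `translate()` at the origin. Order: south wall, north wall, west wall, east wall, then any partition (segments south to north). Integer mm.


cube([6250, 150, 2500]);
translate([0, 4850, 0]) cube([6250, 150, 2500]);
translate([0, 150, 0]) cube([150, 4700, 2500]);
translate([6100, 150, 0]) cube([150, 4700, 2500]);


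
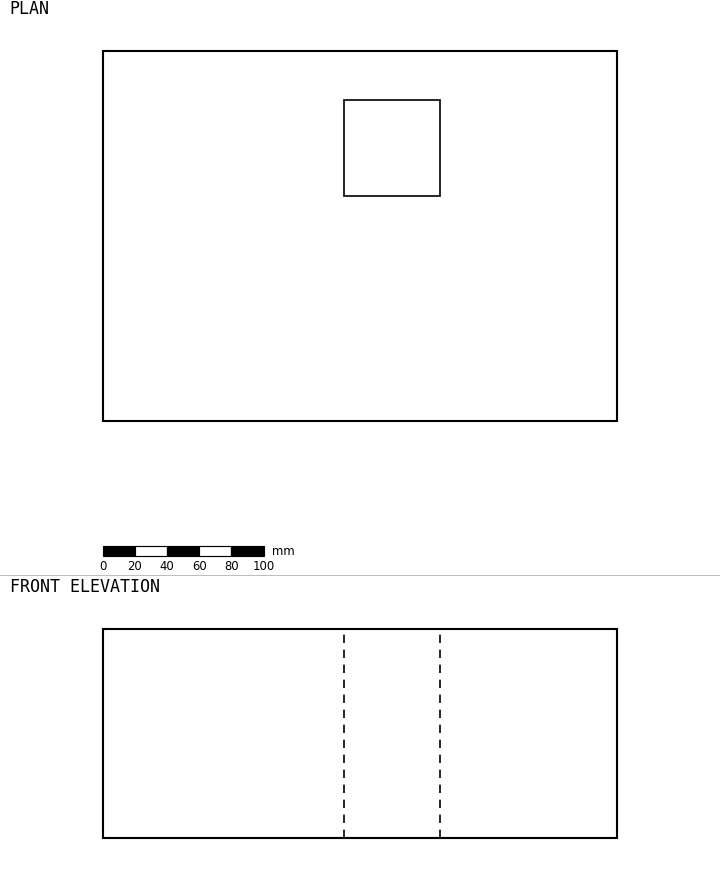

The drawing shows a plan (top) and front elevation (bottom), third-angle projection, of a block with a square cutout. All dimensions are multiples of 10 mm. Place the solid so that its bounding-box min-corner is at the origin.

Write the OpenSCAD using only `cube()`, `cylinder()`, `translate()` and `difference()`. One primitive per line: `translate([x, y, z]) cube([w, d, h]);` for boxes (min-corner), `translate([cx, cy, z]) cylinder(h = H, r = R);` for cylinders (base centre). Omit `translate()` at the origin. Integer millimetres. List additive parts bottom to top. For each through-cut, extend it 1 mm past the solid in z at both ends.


difference() {
  cube([320, 230, 130]);
  translate([150, 140, -1]) cube([60, 60, 132]);
}


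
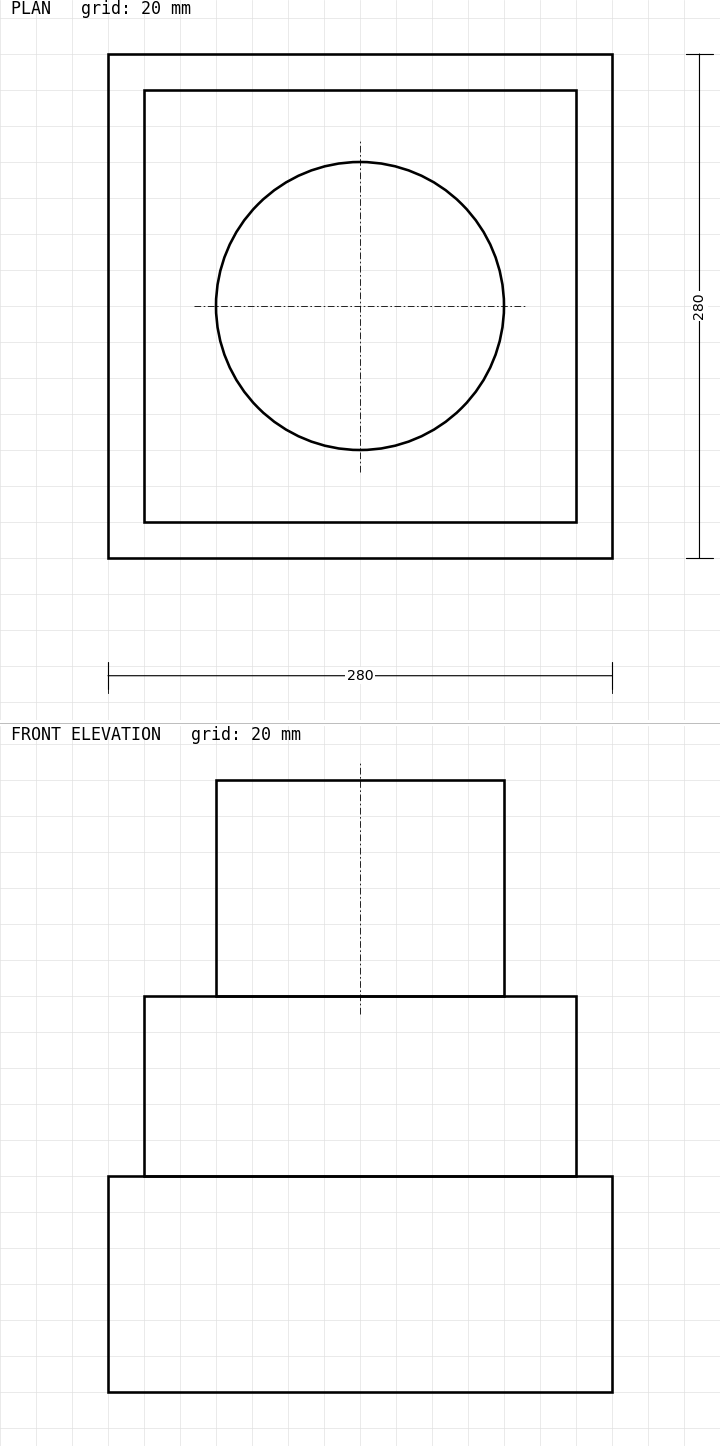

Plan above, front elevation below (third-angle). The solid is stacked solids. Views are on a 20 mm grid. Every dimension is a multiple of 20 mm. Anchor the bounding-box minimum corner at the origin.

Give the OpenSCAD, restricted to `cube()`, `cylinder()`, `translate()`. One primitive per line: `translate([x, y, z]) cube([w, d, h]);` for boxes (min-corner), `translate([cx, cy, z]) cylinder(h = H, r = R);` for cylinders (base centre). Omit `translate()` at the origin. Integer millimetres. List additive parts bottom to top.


cube([280, 280, 120]);
translate([20, 20, 120]) cube([240, 240, 100]);
translate([140, 140, 220]) cylinder(h = 120, r = 80);
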